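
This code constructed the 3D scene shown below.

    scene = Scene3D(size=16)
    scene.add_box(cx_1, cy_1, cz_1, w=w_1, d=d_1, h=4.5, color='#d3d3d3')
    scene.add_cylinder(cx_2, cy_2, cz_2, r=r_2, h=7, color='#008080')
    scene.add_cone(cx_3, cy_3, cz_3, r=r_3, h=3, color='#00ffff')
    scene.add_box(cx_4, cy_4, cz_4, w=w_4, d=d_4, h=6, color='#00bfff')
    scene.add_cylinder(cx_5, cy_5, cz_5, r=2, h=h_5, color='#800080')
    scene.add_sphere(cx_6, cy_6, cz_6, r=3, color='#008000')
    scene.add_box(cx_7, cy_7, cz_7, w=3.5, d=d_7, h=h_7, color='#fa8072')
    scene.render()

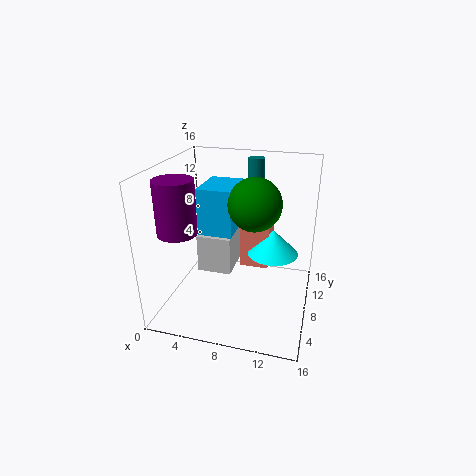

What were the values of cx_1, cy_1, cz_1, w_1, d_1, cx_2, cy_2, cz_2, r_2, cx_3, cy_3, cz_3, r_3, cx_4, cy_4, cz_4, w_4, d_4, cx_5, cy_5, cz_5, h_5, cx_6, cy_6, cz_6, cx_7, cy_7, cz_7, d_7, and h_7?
cx_1 = 3, cy_1 = 8, cz_1 = 3, w_1 = 4, d_1 = 5.5, cx_2 = 8.5, cy_2 = 14.5, cz_2 = 8.5, r_2 = 1, cx_3 = 11.5, cy_3 = 11, cz_3 = 5, r_3 = 3, cx_4 = 3, cy_4 = 8.5, cz_4 = 7, w_4 = 4, d_4 = 5.5, cx_5 = 3, cy_5 = 3.5, cz_5 = 10, h_5 = 5.5, cx_6 = 9.5, cy_6 = 9.5, cz_6 = 11.5, cx_7 = 7.5, cy_7 = 10.5, cz_7 = 3, d_7 = 4, h_7 = 5.5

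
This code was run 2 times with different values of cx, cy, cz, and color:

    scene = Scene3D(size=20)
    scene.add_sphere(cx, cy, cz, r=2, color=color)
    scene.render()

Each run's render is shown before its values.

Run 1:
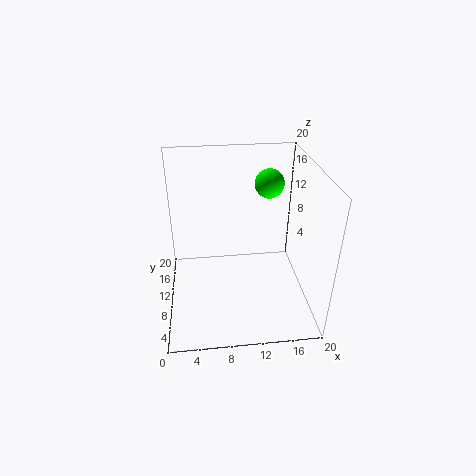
cx = 14.5
cy = 12
cz = 17
color = 'lime'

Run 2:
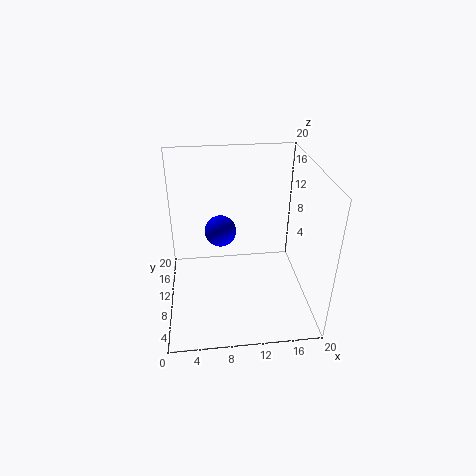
cx = 7.5
cy = 8
cz = 12.5
color = 'blue'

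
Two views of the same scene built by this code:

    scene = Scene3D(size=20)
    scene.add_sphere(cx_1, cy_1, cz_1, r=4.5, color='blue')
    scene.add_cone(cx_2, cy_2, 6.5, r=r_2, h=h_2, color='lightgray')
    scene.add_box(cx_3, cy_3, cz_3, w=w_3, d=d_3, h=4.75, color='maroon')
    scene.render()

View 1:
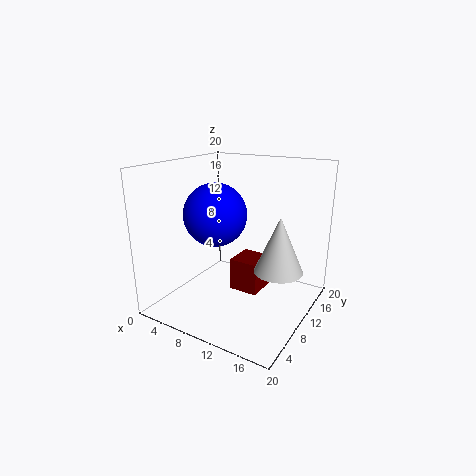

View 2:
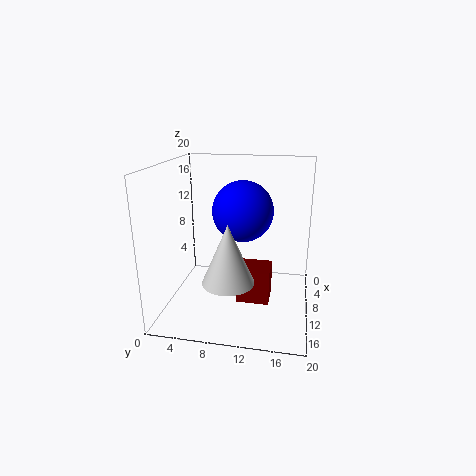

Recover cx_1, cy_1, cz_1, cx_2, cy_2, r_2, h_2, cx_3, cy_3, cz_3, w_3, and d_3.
cx_1 = 6.25
cy_1 = 10
cz_1 = 12.75
cx_2 = 16.25
cy_2 = 10
r_2 = 3.25
h_2 = 7.5
cx_3 = 8.5
cy_3 = 10.25
cz_3 = 1.5
w_3 = 4.25
d_3 = 4.5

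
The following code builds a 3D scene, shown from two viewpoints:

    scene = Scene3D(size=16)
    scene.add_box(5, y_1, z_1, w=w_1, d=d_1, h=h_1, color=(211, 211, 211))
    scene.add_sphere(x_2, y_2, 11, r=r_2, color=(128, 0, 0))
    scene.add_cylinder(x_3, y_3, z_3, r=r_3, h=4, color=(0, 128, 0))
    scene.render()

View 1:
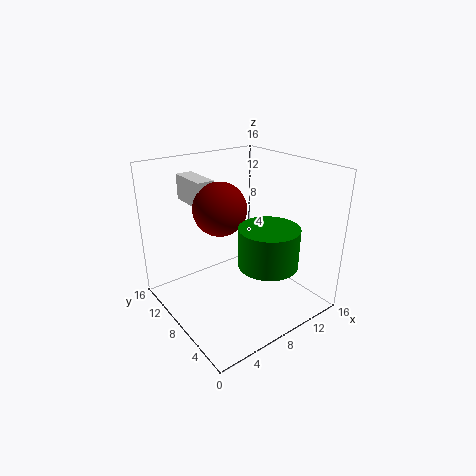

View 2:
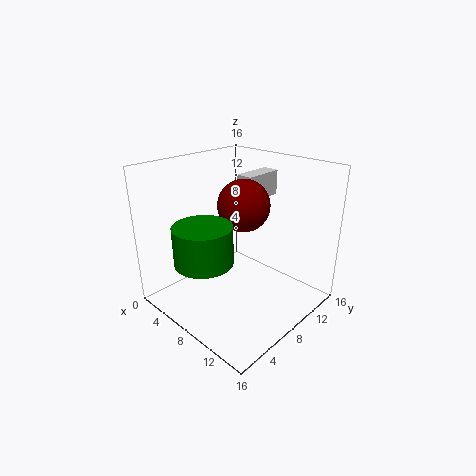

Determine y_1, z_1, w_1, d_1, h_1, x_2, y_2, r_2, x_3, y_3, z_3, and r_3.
y_1 = 11
z_1 = 11
w_1 = 2
d_1 = 5
h_1 = 3
x_2 = 7
y_2 = 10
r_2 = 3
x_3 = 8
y_3 = 3
z_3 = 7
r_3 = 3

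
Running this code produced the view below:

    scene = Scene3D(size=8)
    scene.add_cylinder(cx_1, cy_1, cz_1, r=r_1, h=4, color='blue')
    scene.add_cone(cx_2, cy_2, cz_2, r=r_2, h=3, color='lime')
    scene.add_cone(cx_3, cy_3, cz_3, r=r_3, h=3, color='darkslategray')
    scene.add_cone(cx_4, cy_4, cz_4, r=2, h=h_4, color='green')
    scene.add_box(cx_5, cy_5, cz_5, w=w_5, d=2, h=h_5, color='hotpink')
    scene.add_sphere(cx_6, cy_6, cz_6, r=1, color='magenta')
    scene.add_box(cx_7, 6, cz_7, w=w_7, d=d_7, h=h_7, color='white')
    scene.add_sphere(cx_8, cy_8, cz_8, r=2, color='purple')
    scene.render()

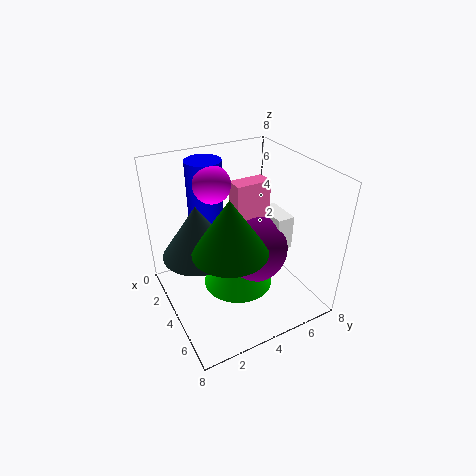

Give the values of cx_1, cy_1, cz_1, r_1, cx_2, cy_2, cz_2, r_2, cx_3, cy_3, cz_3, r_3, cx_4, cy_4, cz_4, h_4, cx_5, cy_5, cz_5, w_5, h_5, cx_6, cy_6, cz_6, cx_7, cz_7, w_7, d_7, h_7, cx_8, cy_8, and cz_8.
cx_1 = 2
cy_1 = 3
cz_1 = 4
r_1 = 1
cx_2 = 4
cy_2 = 4
cz_2 = 1
r_2 = 2
cx_3 = 3
cy_3 = 2
cz_3 = 3
r_3 = 2
cx_4 = 5
cy_4 = 3
cz_4 = 4
h_4 = 3
cx_5 = 3
cy_5 = 4
cz_5 = 3
w_5 = 1
h_5 = 4
cx_6 = 3
cy_6 = 3
cz_6 = 7
cx_7 = 3
cz_7 = 3
w_7 = 2
d_7 = 1
h_7 = 2
cx_8 = 4
cy_8 = 5
cz_8 = 3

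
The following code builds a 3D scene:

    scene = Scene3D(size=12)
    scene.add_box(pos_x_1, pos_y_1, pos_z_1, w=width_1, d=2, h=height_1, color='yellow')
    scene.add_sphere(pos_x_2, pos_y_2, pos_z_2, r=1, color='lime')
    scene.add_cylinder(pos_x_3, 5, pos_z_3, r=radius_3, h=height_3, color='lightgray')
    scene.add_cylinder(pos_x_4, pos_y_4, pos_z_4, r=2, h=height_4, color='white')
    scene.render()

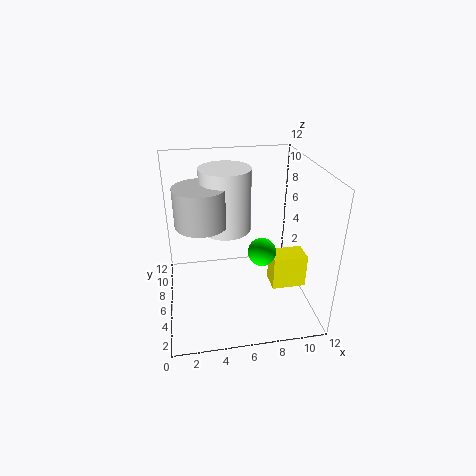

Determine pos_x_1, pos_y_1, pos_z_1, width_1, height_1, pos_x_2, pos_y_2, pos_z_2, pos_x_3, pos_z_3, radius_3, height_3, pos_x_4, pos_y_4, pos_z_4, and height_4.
pos_x_1 = 9; pos_y_1 = 5; pos_z_1 = 1; width_1 = 3; height_1 = 3; pos_x_2 = 7; pos_y_2 = 2; pos_z_2 = 7; pos_x_3 = 3; pos_z_3 = 8; radius_3 = 2; height_3 = 3; pos_x_4 = 5; pos_y_4 = 6; pos_z_4 = 7; height_4 = 5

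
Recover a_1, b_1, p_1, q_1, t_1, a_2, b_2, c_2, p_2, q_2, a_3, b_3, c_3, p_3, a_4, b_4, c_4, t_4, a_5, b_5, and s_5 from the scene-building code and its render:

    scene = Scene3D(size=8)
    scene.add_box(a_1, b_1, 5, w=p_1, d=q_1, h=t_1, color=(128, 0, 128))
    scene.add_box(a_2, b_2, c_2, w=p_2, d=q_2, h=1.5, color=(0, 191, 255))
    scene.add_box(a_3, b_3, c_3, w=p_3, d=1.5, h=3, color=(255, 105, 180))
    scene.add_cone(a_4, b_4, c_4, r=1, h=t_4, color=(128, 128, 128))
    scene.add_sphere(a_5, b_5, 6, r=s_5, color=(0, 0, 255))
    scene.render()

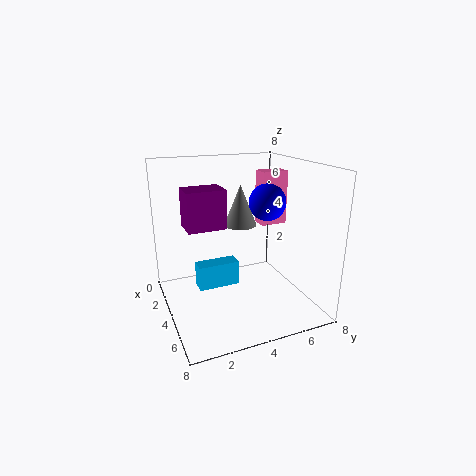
a_1 = 3.5, b_1 = 1, p_1 = 1.5, q_1 = 2, t_1 = 2, a_2 = 2, b_2 = 2, c_2 = 0.5, p_2 = 1, q_2 = 2.5, a_3 = 3, b_3 = 5.5, c_3 = 4.5, p_3 = 1, a_4 = 2, b_4 = 5, c_4 = 4, t_4 = 2.5, a_5 = 4.5, b_5 = 5.5, s_5 = 1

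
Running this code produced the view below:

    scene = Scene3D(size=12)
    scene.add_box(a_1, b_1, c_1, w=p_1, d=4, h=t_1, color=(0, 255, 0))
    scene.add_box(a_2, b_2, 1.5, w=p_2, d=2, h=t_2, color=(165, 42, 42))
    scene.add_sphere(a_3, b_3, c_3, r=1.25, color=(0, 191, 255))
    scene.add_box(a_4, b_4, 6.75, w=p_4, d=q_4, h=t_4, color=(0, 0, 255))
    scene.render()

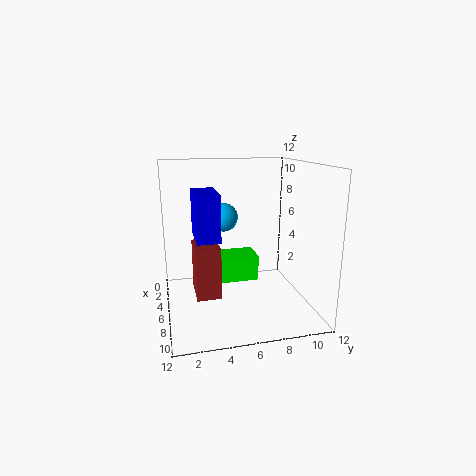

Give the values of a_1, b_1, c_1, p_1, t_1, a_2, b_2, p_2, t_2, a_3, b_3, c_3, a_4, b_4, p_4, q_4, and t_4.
a_1 = 3
b_1 = 4
c_1 = 1.75
p_1 = 2.5
t_1 = 2.25
a_2 = 4.75
b_2 = 2.25
p_2 = 3
t_2 = 4.25
a_3 = 3.75
b_3 = 5.25
c_3 = 7.25
a_4 = 5.75
b_4 = 2.25
p_4 = 3.5
q_4 = 1.75
t_4 = 3.5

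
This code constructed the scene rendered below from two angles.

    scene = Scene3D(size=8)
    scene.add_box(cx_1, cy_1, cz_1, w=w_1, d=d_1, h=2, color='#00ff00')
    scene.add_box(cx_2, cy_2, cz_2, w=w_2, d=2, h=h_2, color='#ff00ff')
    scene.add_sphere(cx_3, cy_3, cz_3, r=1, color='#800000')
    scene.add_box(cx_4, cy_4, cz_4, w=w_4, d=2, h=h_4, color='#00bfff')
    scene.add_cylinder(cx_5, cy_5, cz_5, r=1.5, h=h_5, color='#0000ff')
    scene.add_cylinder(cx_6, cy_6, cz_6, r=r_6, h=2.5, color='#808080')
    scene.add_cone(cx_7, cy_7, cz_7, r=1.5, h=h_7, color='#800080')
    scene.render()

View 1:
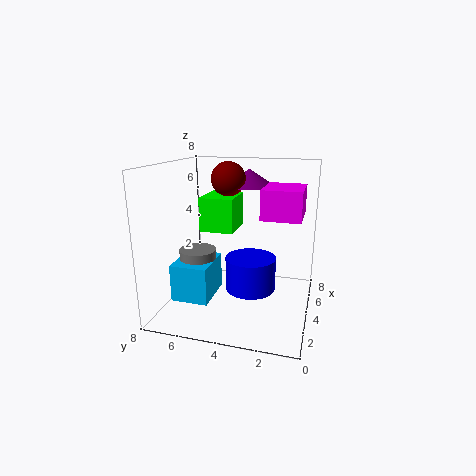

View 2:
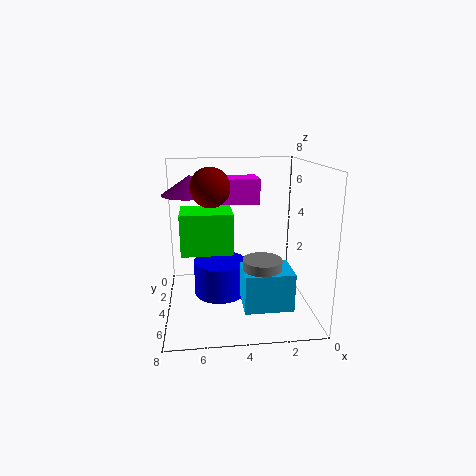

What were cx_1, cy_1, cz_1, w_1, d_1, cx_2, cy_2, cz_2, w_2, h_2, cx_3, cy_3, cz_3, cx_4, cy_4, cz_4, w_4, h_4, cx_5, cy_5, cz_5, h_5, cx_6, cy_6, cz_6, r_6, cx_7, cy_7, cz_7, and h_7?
cx_1 = 4.5
cy_1 = 4.5
cz_1 = 4
w_1 = 2.5
d_1 = 2
cx_2 = 2.5
cy_2 = 0.5
cz_2 = 5.5
w_2 = 2.5
h_2 = 1.5
cx_3 = 5.5
cy_3 = 5
cz_3 = 7
cx_4 = 1.5
cy_4 = 5
cz_4 = 1
w_4 = 2.5
h_4 = 2
cx_5 = 5
cy_5 = 3.5
cz_5 = 0.5
h_5 = 2
cx_6 = 3
cy_6 = 6
cz_6 = 1
r_6 = 1
cx_7 = 6.5
cy_7 = 4
cz_7 = 6.5
h_7 = 1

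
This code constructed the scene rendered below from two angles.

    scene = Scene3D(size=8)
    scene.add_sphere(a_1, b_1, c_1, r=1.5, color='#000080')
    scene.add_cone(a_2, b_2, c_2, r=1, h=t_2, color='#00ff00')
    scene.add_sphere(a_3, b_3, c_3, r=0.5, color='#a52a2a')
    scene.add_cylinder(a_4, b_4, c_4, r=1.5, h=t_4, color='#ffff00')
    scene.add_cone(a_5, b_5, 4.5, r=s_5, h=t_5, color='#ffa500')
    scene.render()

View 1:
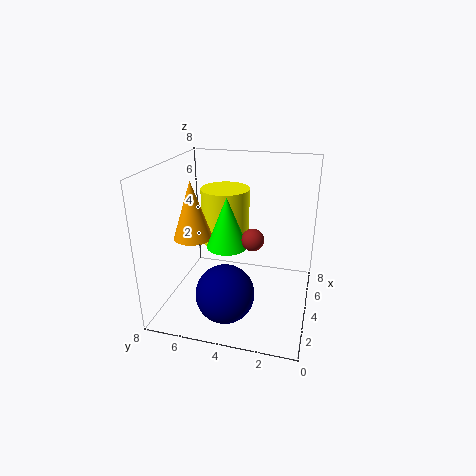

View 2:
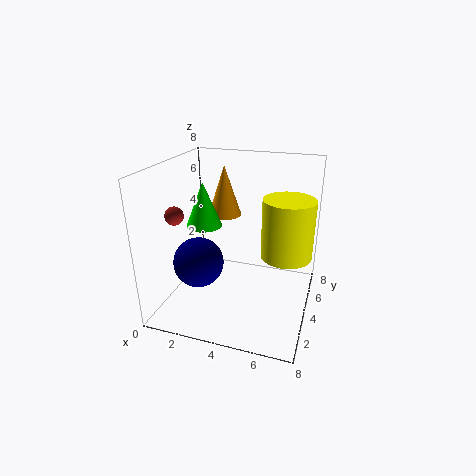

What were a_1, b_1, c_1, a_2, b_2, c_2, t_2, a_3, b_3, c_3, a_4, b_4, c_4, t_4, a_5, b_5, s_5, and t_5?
a_1 = 1.5, b_1 = 4, c_1 = 2, a_2 = 2, b_2 = 4, c_2 = 4.5, t_2 = 2.5, a_3 = 1, b_3 = 2.5, c_3 = 5.5, a_4 = 6.5, b_4 = 5.5, c_4 = 2.5, t_4 = 3.5, a_5 = 2.5, b_5 = 6, s_5 = 1, t_5 = 3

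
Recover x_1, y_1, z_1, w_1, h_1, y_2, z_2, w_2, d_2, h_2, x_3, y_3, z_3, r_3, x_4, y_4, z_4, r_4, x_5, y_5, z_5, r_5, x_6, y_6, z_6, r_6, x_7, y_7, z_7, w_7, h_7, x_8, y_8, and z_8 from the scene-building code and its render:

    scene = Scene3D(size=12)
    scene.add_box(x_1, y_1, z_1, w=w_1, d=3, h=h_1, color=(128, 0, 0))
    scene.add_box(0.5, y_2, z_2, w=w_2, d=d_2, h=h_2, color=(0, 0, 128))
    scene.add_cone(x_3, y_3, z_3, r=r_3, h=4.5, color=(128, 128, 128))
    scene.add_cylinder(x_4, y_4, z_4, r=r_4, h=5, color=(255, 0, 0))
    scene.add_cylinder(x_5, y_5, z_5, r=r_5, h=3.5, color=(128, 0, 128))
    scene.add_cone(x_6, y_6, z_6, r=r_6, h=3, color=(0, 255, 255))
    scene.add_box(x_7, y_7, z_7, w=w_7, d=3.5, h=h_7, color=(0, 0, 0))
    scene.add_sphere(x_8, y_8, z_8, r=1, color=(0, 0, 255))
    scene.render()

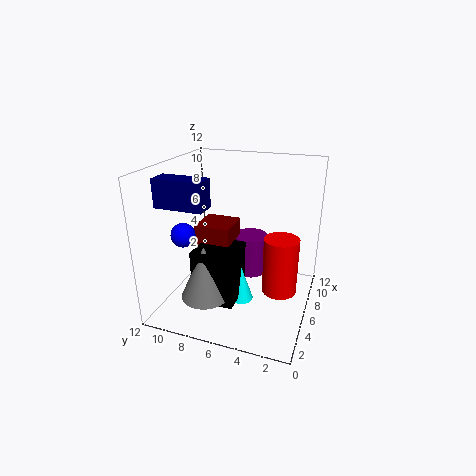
x_1 = 5
y_1 = 6.5
z_1 = 3.5
w_1 = 3
h_1 = 3.5
y_2 = 6.5
z_2 = 10
w_2 = 1.5
d_2 = 3.5
h_2 = 2
x_3 = 3.5
y_3 = 8
z_3 = 1.5
r_3 = 2
x_4 = 7
y_4 = 2.5
z_4 = 1
r_4 = 1.5
x_5 = 8
y_5 = 5.5
z_5 = 2
r_5 = 1.5
x_6 = 5.5
y_6 = 5.5
z_6 = 0.5
r_6 = 1
x_7 = 3
y_7 = 5.5
z_7 = 1
w_7 = 3.5
h_7 = 4.5
x_8 = 4
y_8 = 10
z_8 = 6.5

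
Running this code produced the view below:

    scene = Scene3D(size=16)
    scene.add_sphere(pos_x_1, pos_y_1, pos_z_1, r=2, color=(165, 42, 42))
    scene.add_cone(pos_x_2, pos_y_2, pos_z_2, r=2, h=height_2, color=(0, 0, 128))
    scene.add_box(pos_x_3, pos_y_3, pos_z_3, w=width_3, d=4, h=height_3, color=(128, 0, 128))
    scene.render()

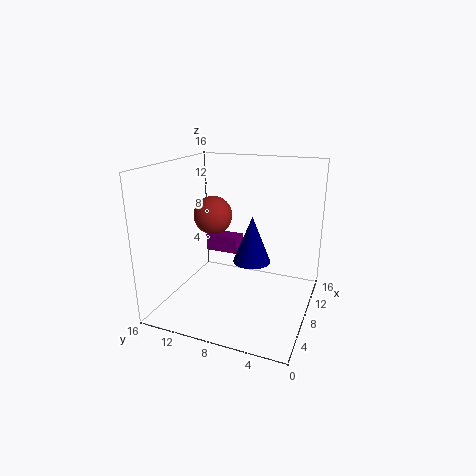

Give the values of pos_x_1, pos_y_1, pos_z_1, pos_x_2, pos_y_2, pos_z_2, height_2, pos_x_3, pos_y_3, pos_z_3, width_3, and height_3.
pos_x_1 = 6, pos_y_1 = 10, pos_z_1 = 11, pos_x_2 = 7, pos_y_2 = 6, pos_z_2 = 6, height_2 = 5, pos_x_3 = 10, pos_y_3 = 9, pos_z_3 = 5, width_3 = 2, height_3 = 2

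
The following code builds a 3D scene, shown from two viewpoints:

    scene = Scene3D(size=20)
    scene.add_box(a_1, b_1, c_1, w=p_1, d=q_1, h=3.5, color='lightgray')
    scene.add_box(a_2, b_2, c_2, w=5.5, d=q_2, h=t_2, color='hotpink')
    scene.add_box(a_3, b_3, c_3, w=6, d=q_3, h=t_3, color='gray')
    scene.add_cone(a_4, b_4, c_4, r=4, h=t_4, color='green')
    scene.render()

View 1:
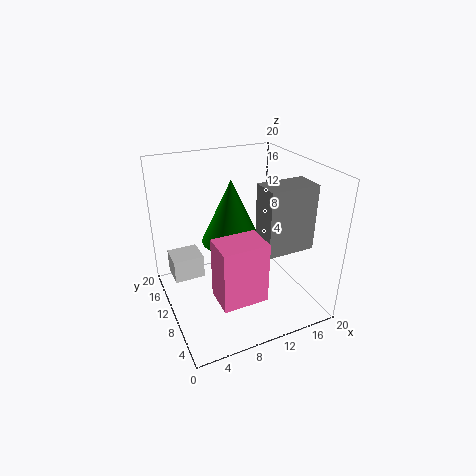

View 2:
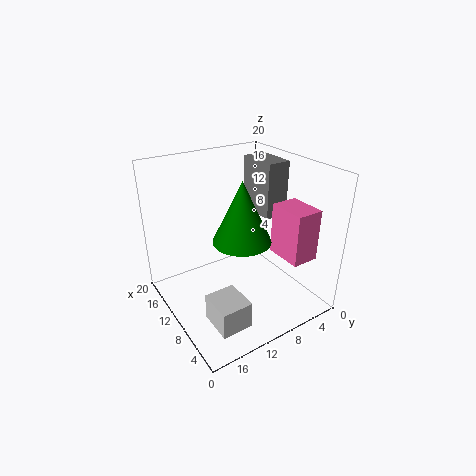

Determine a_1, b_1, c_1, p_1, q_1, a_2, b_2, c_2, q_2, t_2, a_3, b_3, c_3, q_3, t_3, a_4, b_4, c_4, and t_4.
a_1 = 1.5
b_1 = 13.5
c_1 = 2.5
p_1 = 4.5
q_1 = 4
a_2 = 4
b_2 = 0.5
c_2 = 6.5
q_2 = 4
t_2 = 7.5
a_3 = 10
b_3 = 1.5
c_3 = 11.5
q_3 = 3.5
t_3 = 8
a_4 = 9
b_4 = 10
c_4 = 10
t_4 = 8.5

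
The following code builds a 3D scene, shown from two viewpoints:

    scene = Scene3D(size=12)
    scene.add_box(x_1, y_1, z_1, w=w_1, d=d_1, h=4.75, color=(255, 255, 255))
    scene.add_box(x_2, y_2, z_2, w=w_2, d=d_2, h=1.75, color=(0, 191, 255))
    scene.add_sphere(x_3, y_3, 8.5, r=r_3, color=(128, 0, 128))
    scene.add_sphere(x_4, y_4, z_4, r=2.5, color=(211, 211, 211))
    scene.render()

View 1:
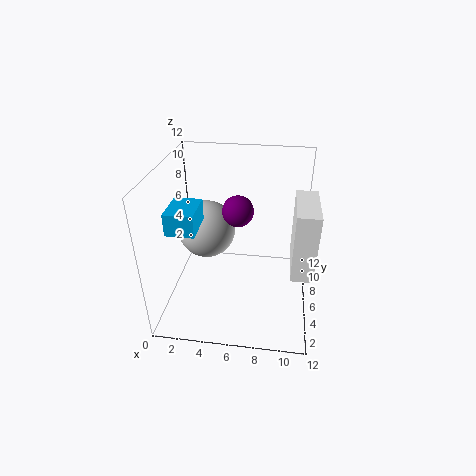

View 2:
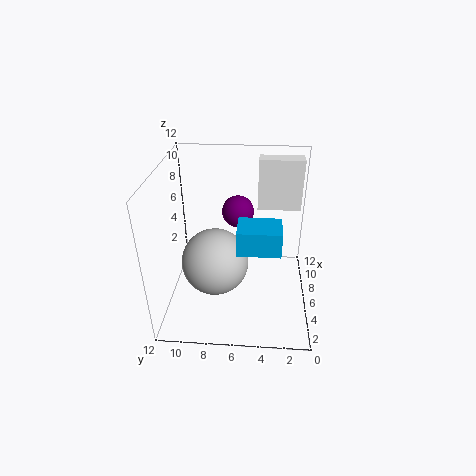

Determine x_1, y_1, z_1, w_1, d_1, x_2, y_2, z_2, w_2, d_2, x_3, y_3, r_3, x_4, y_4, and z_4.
x_1 = 10.25, y_1 = 0.5, z_1 = 6.5, w_1 = 1.5, d_1 = 4, x_2 = 1, y_2 = 2.75, z_2 = 7.75, w_2 = 2.25, d_2 = 3, x_3 = 6, y_3 = 6, r_3 = 1.25, x_4 = 3, y_4 = 7.5, z_4 = 5.75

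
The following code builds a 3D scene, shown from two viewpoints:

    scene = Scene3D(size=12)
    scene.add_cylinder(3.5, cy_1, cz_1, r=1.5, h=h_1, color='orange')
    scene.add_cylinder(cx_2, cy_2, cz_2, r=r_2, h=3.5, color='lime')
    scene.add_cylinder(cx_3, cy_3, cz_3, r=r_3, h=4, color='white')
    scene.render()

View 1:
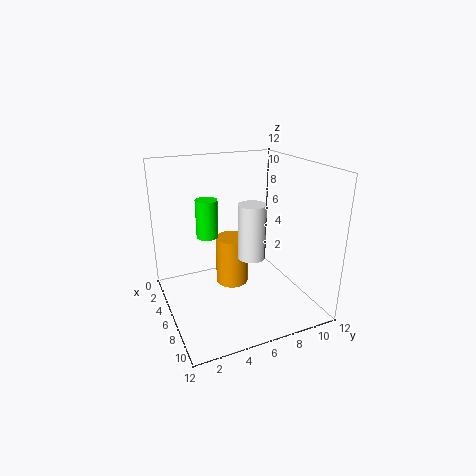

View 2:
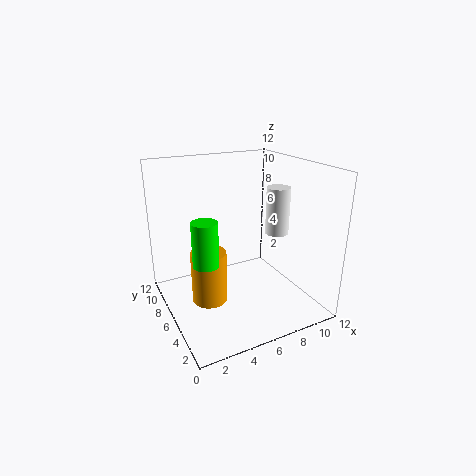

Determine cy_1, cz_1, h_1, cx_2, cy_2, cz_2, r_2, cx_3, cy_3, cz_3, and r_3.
cy_1 = 6.5; cz_1 = 0.5; h_1 = 4.5; cx_2 = 2.5; cy_2 = 4.5; cz_2 = 5; r_2 = 1; cx_3 = 9.5; cy_3 = 5.5; cz_3 = 6; r_3 = 1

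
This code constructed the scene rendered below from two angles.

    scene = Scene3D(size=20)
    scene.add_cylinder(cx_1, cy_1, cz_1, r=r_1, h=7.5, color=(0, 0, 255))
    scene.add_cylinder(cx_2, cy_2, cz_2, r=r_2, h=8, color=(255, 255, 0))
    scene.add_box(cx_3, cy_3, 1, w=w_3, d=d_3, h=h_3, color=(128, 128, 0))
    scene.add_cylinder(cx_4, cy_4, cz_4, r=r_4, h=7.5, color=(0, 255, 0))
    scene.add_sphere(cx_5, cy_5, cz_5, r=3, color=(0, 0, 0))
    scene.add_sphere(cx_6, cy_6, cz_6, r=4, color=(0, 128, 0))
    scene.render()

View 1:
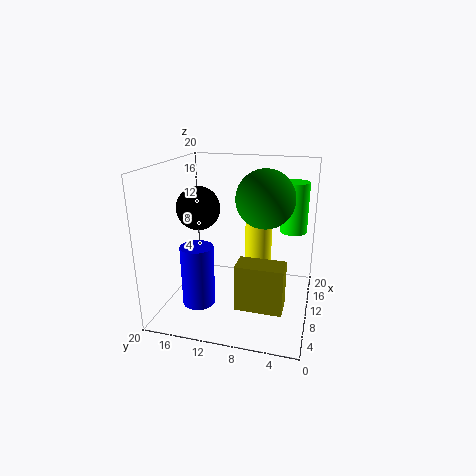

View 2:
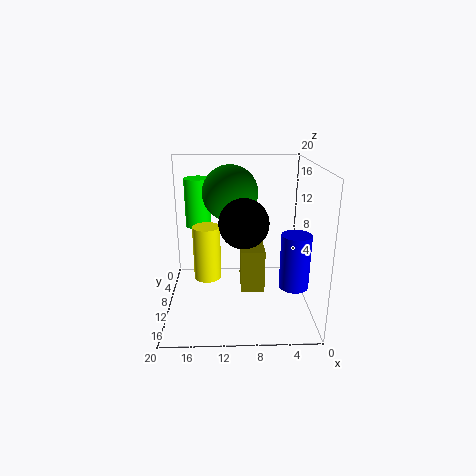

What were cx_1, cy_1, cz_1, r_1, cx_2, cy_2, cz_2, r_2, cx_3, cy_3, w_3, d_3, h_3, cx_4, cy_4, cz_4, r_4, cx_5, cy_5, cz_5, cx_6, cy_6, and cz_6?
cx_1 = 2.5; cy_1 = 13; cz_1 = 4; r_1 = 2; cx_2 = 14.5; cy_2 = 8; cz_2 = 3; r_2 = 2; cx_3 = 6; cy_3 = 3; w_3 = 3.5; d_3 = 6.5; h_3 = 6.5; cx_4 = 16; cy_4 = 3; cz_4 = 9.5; r_4 = 2; cx_5 = 9.5; cy_5 = 15.5; cz_5 = 14; cx_6 = 11; cy_6 = 6.5; cz_6 = 15.5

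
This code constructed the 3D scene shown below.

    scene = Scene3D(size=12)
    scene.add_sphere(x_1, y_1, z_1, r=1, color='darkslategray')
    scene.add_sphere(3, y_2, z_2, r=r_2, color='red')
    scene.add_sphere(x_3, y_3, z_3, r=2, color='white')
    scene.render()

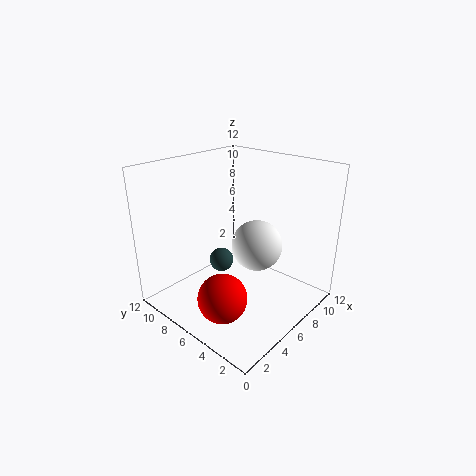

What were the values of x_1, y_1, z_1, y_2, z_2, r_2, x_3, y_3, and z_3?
x_1 = 5; y_1 = 7; z_1 = 4; y_2 = 5; z_2 = 2; r_2 = 2; x_3 = 6; y_3 = 4; z_3 = 6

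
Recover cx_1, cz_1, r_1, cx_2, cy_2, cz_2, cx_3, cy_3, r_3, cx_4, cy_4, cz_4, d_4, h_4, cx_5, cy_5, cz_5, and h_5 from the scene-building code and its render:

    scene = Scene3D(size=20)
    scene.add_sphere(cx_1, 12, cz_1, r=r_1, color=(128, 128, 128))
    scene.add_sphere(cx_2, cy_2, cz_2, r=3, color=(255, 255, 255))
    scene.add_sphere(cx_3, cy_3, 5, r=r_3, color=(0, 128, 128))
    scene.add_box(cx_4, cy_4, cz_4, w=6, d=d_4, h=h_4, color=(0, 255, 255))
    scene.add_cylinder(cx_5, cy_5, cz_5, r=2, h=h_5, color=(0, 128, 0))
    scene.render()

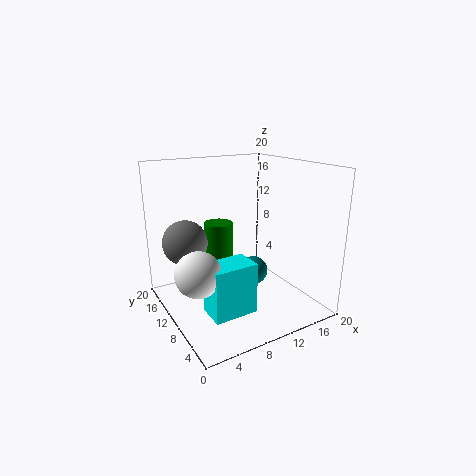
cx_1 = 3; cz_1 = 10; r_1 = 3; cx_2 = 3; cy_2 = 8; cz_2 = 7; cx_3 = 12; cy_3 = 9; r_3 = 2; cx_4 = 4; cy_4 = 5; cz_4 = 1; d_4 = 4; h_4 = 7; cx_5 = 8; cy_5 = 12; cz_5 = 3; h_5 = 9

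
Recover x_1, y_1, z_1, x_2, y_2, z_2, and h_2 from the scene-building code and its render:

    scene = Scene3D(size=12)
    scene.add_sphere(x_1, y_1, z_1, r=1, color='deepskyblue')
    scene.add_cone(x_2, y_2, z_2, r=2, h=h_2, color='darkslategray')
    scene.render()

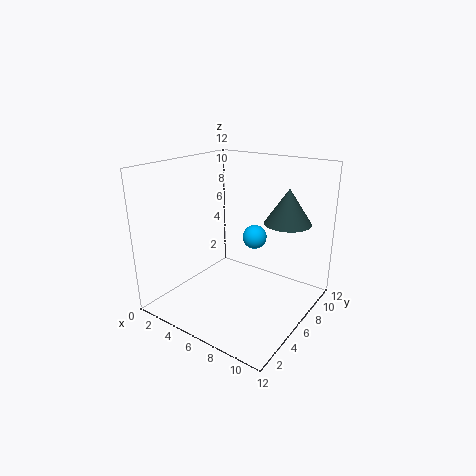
x_1 = 7
y_1 = 7
z_1 = 6
x_2 = 9
y_2 = 9
z_2 = 7
h_2 = 3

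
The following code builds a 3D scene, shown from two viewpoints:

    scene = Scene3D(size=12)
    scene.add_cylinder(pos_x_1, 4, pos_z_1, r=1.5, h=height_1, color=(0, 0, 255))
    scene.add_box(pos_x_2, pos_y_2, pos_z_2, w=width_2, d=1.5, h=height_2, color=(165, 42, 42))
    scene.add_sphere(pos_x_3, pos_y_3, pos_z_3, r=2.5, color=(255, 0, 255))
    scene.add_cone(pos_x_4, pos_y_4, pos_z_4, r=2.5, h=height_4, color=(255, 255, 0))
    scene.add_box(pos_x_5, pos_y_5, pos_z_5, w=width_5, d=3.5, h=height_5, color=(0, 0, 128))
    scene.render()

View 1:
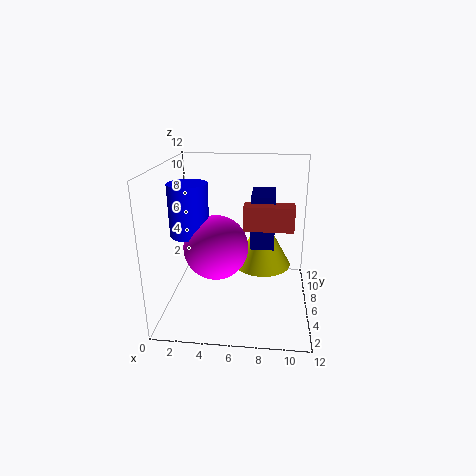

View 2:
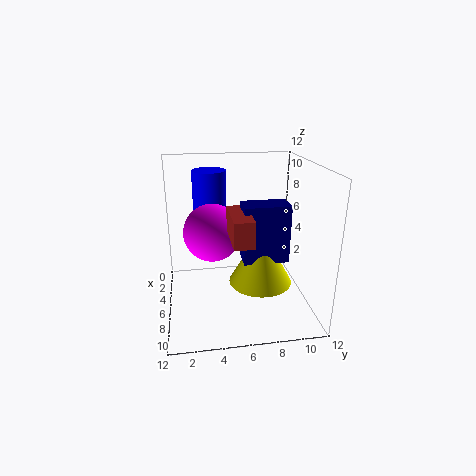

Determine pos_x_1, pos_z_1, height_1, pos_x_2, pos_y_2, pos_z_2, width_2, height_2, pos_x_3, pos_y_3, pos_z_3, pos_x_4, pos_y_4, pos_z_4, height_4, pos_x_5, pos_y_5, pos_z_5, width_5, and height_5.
pos_x_1 = 2.5, pos_z_1 = 7, height_1 = 4, pos_x_2 = 6.5, pos_y_2 = 5, pos_z_2 = 7, width_2 = 4, height_2 = 2, pos_x_3 = 4.5, pos_y_3 = 4, pos_z_3 = 6, pos_x_4 = 8, pos_y_4 = 7.5, pos_z_4 = 3, height_4 = 4.5, pos_x_5 = 7, pos_y_5 = 6, pos_z_5 = 5, width_5 = 2, height_5 = 4.5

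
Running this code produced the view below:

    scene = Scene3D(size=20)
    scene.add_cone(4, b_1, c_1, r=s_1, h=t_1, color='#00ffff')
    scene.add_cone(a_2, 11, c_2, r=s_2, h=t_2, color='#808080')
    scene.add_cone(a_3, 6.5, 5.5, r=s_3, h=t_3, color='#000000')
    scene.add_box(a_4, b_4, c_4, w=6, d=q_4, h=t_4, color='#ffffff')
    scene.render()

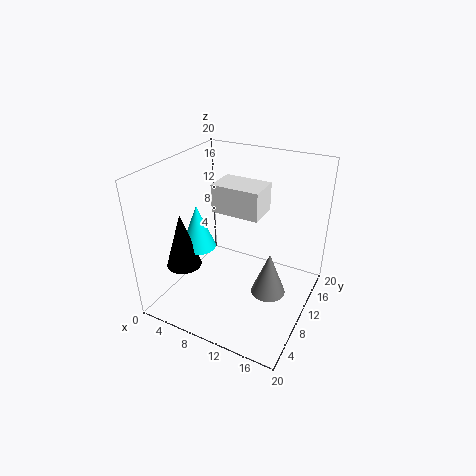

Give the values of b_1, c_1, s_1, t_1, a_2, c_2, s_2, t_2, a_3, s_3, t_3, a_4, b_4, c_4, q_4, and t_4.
b_1 = 9; c_1 = 7.5; s_1 = 2.5; t_1 = 6.5; a_2 = 14.5; c_2 = 1.5; s_2 = 2.5; t_2 = 6.5; a_3 = 3; s_3 = 2.5; t_3 = 8; a_4 = 8.5; b_4 = 6; c_4 = 15.5; q_4 = 4; t_4 = 3.5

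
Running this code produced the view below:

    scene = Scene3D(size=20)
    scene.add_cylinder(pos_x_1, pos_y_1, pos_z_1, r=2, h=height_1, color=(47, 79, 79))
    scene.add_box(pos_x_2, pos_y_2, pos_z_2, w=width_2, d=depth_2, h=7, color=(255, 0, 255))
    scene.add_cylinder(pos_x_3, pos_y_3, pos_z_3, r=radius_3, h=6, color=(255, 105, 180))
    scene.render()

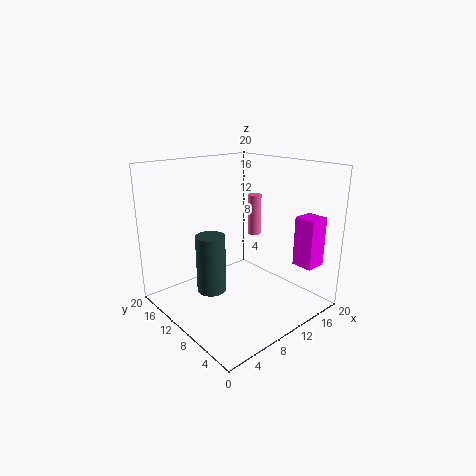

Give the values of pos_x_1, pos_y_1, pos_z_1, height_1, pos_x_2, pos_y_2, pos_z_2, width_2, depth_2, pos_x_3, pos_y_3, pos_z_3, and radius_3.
pos_x_1 = 6
pos_y_1 = 11
pos_z_1 = 3
height_1 = 8
pos_x_2 = 16
pos_y_2 = 2
pos_z_2 = 6
width_2 = 3
depth_2 = 3
pos_x_3 = 15
pos_y_3 = 12
pos_z_3 = 9
radius_3 = 1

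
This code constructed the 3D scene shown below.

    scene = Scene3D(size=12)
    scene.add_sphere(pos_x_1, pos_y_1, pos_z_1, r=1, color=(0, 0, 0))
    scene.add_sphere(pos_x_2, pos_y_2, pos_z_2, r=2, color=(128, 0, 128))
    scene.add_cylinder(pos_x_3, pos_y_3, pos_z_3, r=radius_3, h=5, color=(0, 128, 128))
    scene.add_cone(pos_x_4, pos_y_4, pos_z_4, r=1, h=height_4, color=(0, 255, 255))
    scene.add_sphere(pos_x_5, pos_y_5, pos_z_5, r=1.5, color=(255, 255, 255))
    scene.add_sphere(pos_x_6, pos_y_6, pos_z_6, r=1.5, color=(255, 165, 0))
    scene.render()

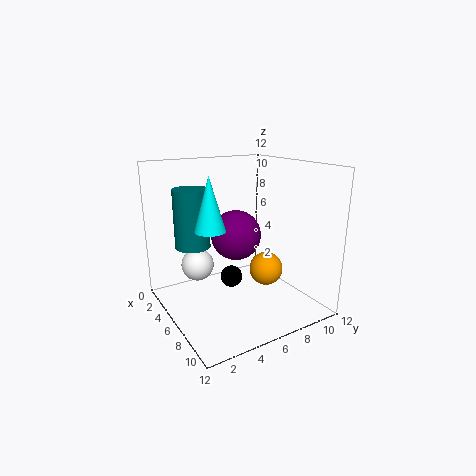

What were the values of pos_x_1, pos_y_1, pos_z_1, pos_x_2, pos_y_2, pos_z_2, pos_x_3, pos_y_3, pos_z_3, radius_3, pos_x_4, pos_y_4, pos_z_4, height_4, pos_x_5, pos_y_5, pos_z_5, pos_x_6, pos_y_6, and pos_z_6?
pos_x_1 = 4, pos_y_1 = 6.5, pos_z_1 = 1.5, pos_x_2 = 6.5, pos_y_2 = 5.5, pos_z_2 = 6.5, pos_x_3 = 3.5, pos_y_3 = 3, pos_z_3 = 5, radius_3 = 1.5, pos_x_4 = 10, pos_y_4 = 1.5, pos_z_4 = 8.5, height_4 = 3.5, pos_x_5 = 2, pos_y_5 = 4, pos_z_5 = 2.5, pos_x_6 = 6, pos_y_6 = 9, pos_z_6 = 2.5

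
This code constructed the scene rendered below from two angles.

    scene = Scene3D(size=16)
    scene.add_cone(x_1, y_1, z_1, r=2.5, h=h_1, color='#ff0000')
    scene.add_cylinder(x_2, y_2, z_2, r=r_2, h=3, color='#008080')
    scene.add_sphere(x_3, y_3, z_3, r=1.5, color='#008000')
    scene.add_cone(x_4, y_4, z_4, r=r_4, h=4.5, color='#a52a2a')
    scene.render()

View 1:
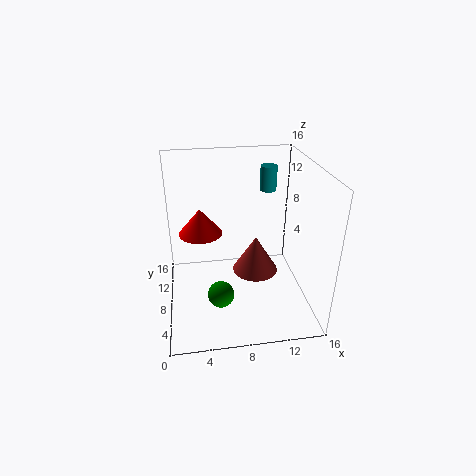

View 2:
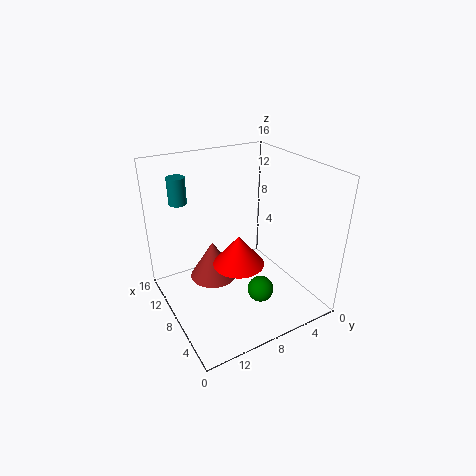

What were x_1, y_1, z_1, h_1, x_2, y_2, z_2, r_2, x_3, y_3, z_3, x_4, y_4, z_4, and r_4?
x_1 = 4, y_1 = 10.25, z_1 = 7.75, h_1 = 3, x_2 = 12.5, y_2 = 13, z_2 = 11.5, r_2 = 1, x_3 = 5.75, y_3 = 6.25, z_3 = 1.75, x_4 = 10.5, y_4 = 10, z_4 = 2.25, r_4 = 2.75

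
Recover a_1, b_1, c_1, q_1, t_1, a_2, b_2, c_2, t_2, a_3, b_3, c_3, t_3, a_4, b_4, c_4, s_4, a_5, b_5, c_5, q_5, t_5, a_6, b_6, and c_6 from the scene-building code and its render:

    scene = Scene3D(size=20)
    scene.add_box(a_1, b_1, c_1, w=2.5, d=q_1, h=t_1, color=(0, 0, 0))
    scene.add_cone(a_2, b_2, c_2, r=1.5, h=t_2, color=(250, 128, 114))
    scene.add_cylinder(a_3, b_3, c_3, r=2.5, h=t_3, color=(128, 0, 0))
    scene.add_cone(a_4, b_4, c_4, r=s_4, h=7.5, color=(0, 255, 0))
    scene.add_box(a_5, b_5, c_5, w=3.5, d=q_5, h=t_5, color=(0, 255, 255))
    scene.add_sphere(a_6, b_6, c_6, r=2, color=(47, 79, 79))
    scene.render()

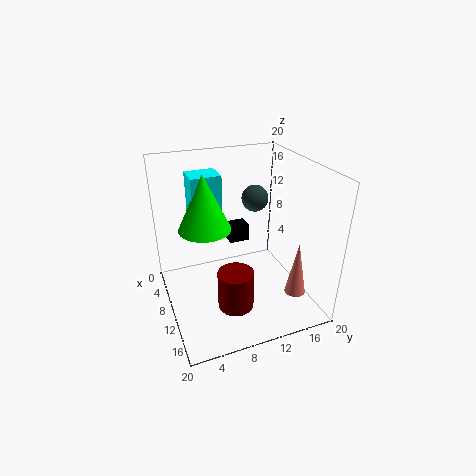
a_1 = 4.5
b_1 = 10
c_1 = 7.5
q_1 = 3
t_1 = 2.5
a_2 = 14
b_2 = 17.5
c_2 = 1.5
t_2 = 8
a_3 = 13
b_3 = 8.5
c_3 = 1
t_3 = 5.5
a_4 = 9.5
b_4 = 5.5
c_4 = 12
s_4 = 3.5
a_5 = 6
b_5 = 4
c_5 = 11.5
q_5 = 4
t_5 = 7.5
a_6 = 5.5
b_6 = 14.5
c_6 = 13.5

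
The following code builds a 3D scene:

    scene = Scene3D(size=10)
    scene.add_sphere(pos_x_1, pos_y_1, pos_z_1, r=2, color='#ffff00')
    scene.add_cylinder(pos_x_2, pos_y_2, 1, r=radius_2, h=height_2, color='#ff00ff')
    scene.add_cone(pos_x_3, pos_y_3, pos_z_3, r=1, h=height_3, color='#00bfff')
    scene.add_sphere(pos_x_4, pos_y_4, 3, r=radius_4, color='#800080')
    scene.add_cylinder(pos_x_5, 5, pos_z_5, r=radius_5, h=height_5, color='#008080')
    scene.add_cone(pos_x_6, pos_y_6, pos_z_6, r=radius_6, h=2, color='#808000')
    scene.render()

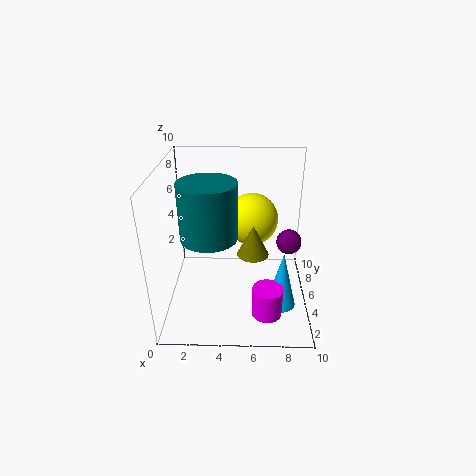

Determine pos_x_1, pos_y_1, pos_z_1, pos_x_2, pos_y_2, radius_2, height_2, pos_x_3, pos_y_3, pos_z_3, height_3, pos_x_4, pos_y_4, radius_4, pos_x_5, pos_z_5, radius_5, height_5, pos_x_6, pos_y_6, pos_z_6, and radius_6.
pos_x_1 = 6
pos_y_1 = 8
pos_z_1 = 5
pos_x_2 = 7
pos_y_2 = 2
radius_2 = 1
height_2 = 2
pos_x_3 = 8
pos_y_3 = 3
pos_z_3 = 1
height_3 = 4
pos_x_4 = 9
pos_y_4 = 8
radius_4 = 1
pos_x_5 = 3
pos_z_5 = 5
radius_5 = 2
height_5 = 4
pos_x_6 = 6
pos_y_6 = 3
pos_z_6 = 5
radius_6 = 1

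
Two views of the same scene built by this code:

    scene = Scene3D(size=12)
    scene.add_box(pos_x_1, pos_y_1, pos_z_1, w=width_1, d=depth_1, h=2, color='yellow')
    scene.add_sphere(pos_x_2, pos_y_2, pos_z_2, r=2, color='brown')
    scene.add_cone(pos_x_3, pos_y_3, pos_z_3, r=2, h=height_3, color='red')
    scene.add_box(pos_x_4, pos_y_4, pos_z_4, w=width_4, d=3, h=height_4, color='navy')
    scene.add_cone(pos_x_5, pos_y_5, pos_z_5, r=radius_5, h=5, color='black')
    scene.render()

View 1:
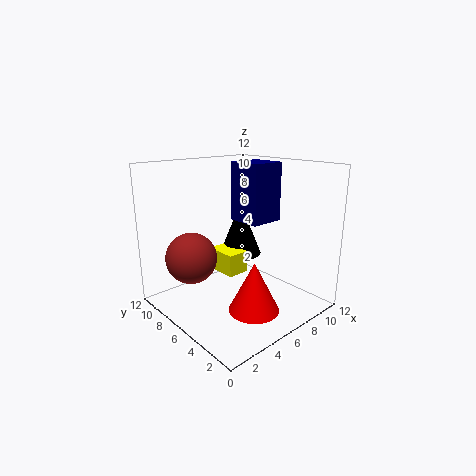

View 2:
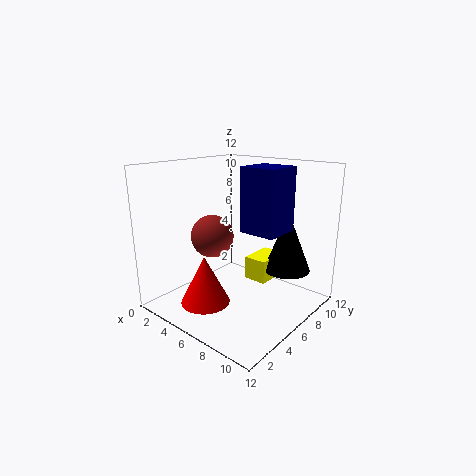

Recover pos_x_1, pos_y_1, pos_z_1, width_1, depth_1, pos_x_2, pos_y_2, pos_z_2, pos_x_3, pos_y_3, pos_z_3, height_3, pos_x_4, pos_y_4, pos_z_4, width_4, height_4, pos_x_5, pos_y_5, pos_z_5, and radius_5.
pos_x_1 = 6; pos_y_1 = 7; pos_z_1 = 2; width_1 = 2; depth_1 = 3; pos_x_2 = 2; pos_y_2 = 7; pos_z_2 = 5; pos_x_3 = 5; pos_y_3 = 3; pos_z_3 = 1; height_3 = 4; pos_x_4 = 7; pos_y_4 = 5; pos_z_4 = 7; width_4 = 3; height_4 = 5; pos_x_5 = 9; pos_y_5 = 9; pos_z_5 = 3; radius_5 = 2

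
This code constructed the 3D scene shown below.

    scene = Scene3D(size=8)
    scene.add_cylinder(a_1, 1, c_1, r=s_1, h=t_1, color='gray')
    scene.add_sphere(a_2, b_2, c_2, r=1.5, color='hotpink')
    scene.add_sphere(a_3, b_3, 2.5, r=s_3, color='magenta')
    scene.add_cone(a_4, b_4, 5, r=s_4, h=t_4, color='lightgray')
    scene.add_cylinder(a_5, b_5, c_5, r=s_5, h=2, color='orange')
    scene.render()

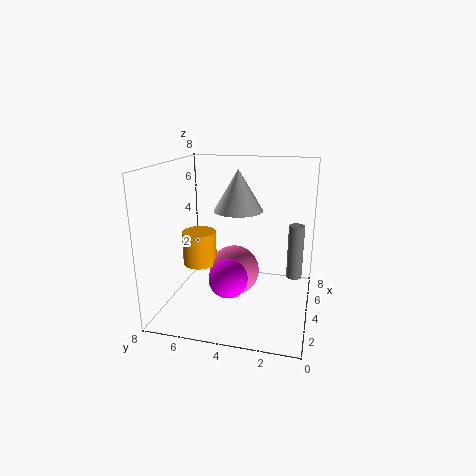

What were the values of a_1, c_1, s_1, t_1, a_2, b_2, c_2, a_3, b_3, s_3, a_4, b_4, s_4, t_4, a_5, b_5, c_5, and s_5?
a_1 = 7, c_1 = 0.5, s_1 = 0.5, t_1 = 3.5, a_2 = 5, b_2 = 4.5, c_2 = 1.5, a_3 = 2, b_3 = 4, s_3 = 1, a_4 = 6, b_4 = 4.5, s_4 = 1.5, t_4 = 2.5, a_5 = 4.5, b_5 = 6.5, c_5 = 2, s_5 = 1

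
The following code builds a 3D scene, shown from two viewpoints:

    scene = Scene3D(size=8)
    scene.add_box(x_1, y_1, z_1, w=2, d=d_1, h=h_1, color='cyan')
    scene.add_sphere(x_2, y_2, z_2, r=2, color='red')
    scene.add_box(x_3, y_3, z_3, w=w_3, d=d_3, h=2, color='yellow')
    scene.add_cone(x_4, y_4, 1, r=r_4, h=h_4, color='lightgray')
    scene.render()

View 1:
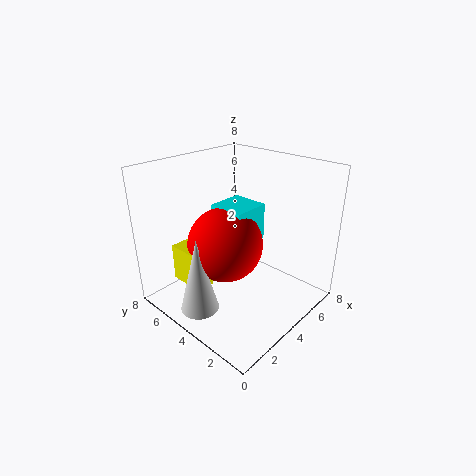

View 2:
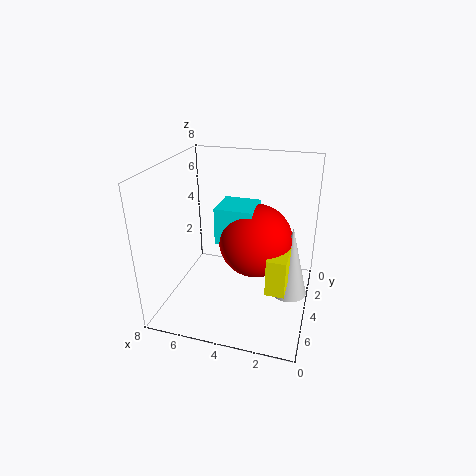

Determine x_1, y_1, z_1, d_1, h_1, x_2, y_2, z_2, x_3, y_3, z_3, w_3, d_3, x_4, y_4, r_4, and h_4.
x_1 = 3, y_1 = 3, z_1 = 4, d_1 = 2, h_1 = 2, x_2 = 3, y_2 = 4, z_2 = 4, x_3 = 1, y_3 = 4, z_3 = 2, w_3 = 1, d_3 = 2, x_4 = 1, y_4 = 4, r_4 = 1, h_4 = 4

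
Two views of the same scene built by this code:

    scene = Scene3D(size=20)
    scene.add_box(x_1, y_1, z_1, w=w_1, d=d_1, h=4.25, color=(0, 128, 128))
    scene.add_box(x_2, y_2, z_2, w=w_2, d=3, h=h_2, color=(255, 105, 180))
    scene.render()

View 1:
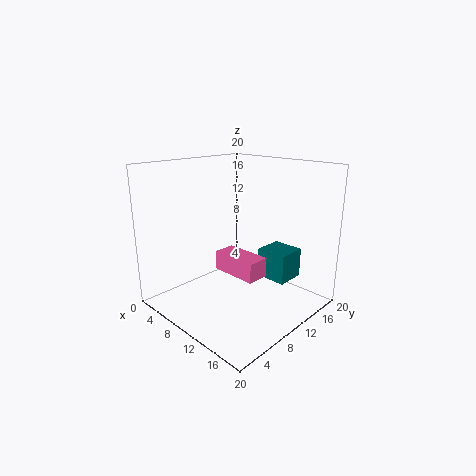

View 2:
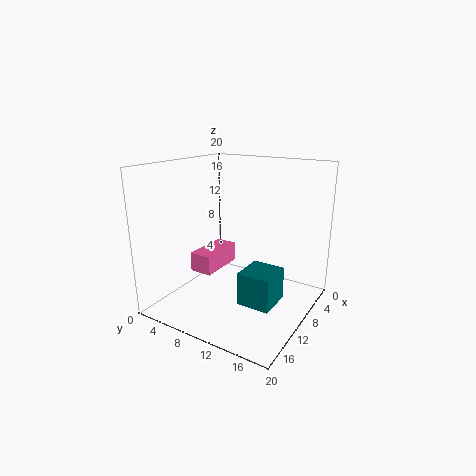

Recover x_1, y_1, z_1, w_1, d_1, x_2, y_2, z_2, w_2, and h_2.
x_1 = 11, y_1 = 13.25, z_1 = 3.5, w_1 = 4.5, d_1 = 4.25, x_2 = 9.5, y_2 = 6.25, z_2 = 6.5, w_2 = 6.25, h_2 = 2.5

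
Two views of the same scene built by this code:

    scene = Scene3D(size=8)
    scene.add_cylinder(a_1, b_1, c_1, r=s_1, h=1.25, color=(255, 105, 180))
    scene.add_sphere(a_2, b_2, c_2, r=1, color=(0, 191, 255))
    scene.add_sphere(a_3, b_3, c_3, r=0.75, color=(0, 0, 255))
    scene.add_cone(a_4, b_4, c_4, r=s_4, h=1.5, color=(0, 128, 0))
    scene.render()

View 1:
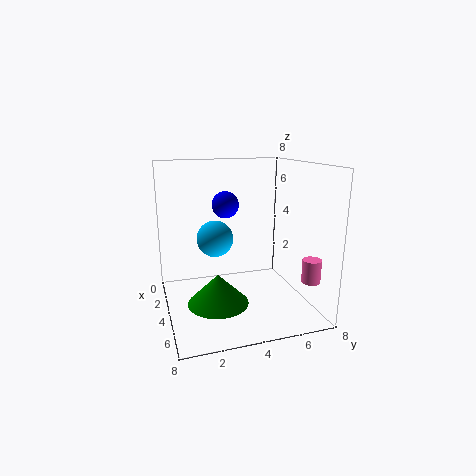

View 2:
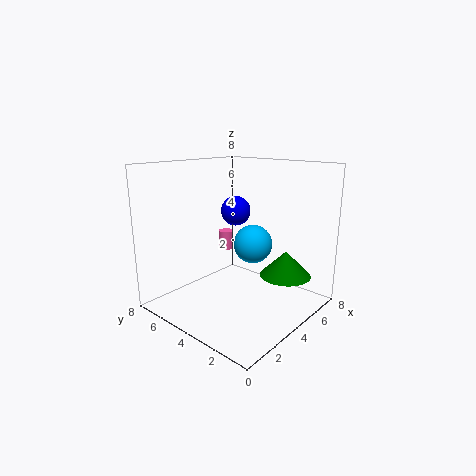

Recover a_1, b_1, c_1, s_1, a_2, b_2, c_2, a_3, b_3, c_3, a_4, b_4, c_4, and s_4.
a_1 = 6.5, b_1 = 7.25, c_1 = 2, s_1 = 0.5, a_2 = 3.75, b_2 = 2.75, c_2 = 4, a_3 = 3.25, b_3 = 3.5, c_3 = 5.75, a_4 = 6.25, b_4 = 2.25, c_4 = 1.5, s_4 = 1.5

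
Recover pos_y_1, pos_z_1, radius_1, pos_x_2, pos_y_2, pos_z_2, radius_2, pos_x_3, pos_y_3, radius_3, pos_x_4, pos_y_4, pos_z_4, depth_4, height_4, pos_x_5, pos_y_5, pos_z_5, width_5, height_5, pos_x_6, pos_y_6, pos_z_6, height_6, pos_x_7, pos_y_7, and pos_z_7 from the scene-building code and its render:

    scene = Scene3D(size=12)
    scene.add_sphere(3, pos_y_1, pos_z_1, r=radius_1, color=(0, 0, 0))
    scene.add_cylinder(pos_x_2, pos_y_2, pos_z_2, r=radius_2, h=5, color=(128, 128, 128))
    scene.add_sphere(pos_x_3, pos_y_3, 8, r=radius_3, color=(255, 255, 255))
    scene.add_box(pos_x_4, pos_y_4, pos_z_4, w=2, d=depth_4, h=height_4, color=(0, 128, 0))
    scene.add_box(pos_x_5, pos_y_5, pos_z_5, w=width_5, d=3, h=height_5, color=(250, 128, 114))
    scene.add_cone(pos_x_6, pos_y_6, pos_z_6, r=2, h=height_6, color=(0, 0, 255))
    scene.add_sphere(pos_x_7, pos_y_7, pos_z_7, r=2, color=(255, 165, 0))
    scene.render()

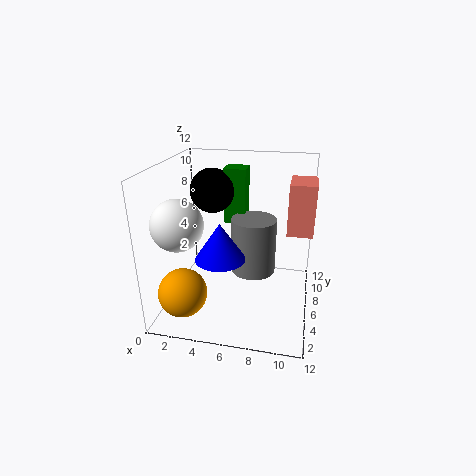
pos_y_1 = 9; pos_z_1 = 9; radius_1 = 2; pos_x_2 = 7; pos_y_2 = 8; pos_z_2 = 2; radius_2 = 2; pos_x_3 = 2; pos_y_3 = 3; radius_3 = 2; pos_x_4 = 4; pos_y_4 = 9; pos_z_4 = 6; depth_4 = 2; height_4 = 5; pos_x_5 = 10; pos_y_5 = 5; pos_z_5 = 7; width_5 = 2; height_5 = 4; pos_x_6 = 5; pos_y_6 = 4; pos_z_6 = 5; height_6 = 3; pos_x_7 = 2; pos_y_7 = 3; pos_z_7 = 2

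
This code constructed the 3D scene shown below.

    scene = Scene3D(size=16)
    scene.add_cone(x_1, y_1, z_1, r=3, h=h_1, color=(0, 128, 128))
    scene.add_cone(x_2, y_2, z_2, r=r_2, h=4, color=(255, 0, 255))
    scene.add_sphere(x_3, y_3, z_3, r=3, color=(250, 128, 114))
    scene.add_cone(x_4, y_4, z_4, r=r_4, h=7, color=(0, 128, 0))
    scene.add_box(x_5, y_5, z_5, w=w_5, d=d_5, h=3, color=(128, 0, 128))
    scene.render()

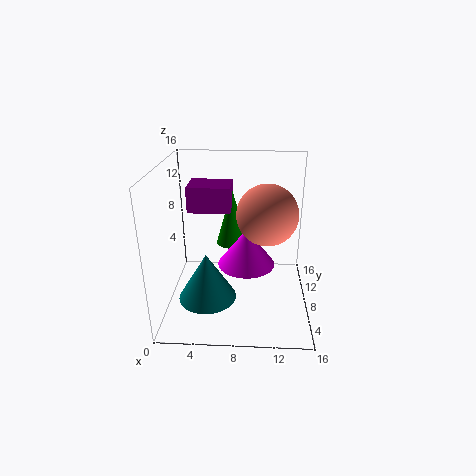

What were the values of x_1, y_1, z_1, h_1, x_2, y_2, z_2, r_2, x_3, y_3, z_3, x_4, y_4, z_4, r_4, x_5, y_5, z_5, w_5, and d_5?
x_1 = 5, y_1 = 4, z_1 = 3, h_1 = 5, x_2 = 9, y_2 = 6, z_2 = 6, r_2 = 3, x_3 = 11, y_3 = 5, z_3 = 12, x_4 = 7, y_4 = 13, z_4 = 5, r_4 = 2, x_5 = 2, y_5 = 10, z_5 = 10, w_5 = 5, d_5 = 4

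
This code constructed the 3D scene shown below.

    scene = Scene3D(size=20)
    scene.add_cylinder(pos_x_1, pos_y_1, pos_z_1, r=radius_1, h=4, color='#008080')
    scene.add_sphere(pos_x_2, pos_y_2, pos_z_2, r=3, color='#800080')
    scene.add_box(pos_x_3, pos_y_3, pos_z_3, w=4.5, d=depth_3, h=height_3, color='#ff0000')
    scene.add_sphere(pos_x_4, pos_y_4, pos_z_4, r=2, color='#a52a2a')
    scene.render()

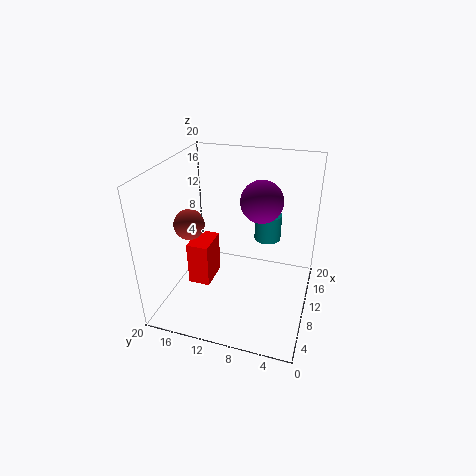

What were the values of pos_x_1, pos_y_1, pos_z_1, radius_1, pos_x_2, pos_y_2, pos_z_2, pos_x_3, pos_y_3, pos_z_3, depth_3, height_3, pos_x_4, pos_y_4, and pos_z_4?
pos_x_1 = 15.5; pos_y_1 = 7; pos_z_1 = 7.5; radius_1 = 2; pos_x_2 = 13; pos_y_2 = 7.5; pos_z_2 = 14.5; pos_x_3 = 6; pos_y_3 = 13; pos_z_3 = 4; depth_3 = 3; height_3 = 6; pos_x_4 = 6.5; pos_y_4 = 15.5; pos_z_4 = 13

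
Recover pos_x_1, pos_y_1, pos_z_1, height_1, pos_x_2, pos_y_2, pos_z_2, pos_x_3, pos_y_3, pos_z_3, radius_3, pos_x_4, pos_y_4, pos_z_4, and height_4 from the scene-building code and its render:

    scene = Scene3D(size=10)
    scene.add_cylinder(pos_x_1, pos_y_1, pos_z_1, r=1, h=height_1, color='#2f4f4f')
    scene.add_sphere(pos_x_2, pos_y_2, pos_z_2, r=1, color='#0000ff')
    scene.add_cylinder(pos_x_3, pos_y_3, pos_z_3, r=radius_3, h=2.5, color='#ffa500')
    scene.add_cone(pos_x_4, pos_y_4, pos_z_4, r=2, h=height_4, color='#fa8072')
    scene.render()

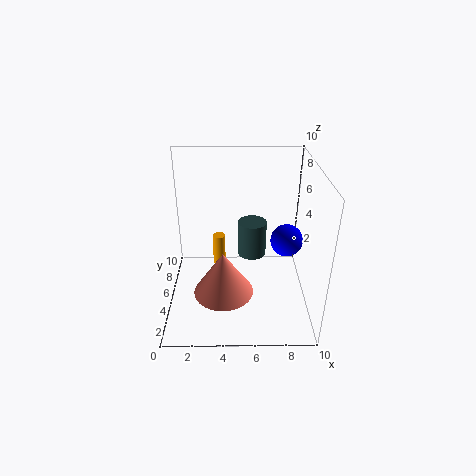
pos_x_1 = 6; pos_y_1 = 5.5; pos_z_1 = 3.5; height_1 = 2.5; pos_x_2 = 8; pos_y_2 = 3; pos_z_2 = 6; pos_x_3 = 3.5; pos_y_3 = 8; pos_z_3 = 1; radius_3 = 0.5; pos_x_4 = 4; pos_y_4 = 3; pos_z_4 = 2; height_4 = 3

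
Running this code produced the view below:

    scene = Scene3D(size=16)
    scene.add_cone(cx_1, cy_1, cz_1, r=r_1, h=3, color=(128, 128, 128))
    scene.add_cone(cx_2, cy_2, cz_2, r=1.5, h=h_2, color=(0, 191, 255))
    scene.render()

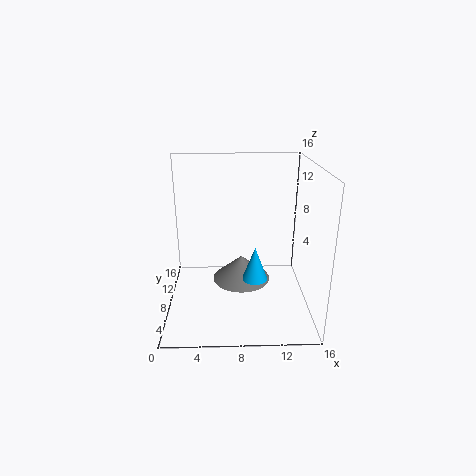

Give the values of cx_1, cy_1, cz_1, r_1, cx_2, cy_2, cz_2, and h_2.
cx_1 = 8.5, cy_1 = 10.5, cz_1 = 1.5, r_1 = 3.5, cx_2 = 10, cy_2 = 8.5, cz_2 = 2.5, h_2 = 4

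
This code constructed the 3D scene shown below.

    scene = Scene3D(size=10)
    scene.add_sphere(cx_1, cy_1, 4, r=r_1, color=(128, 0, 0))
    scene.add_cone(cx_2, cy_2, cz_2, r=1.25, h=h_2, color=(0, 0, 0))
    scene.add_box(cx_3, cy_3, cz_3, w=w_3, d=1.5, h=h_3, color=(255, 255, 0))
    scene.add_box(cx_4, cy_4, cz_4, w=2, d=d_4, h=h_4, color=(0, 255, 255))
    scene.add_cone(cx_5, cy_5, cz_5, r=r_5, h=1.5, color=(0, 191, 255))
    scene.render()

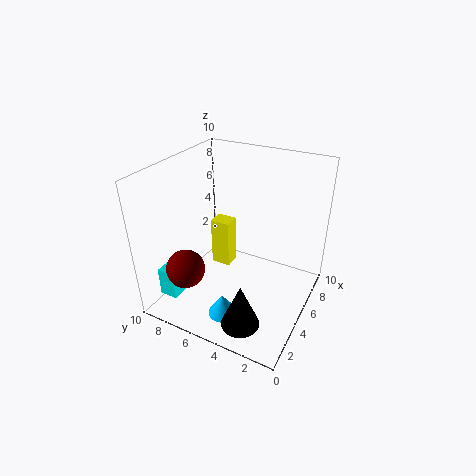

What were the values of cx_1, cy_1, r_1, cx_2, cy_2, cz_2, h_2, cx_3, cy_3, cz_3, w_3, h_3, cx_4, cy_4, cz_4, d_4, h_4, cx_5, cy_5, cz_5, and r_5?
cx_1 = 1.5
cy_1 = 7
r_1 = 1.25
cx_2 = 1.5
cy_2 = 3
cz_2 = 1
h_2 = 3
cx_3 = 6.25
cy_3 = 6.5
cz_3 = 1.25
w_3 = 1.25
h_3 = 3.75
cx_4 = 1
cy_4 = 7.75
cz_4 = 1.5
d_4 = 1.25
h_4 = 2
cx_5 = 2.25
cy_5 = 4.75
cz_5 = 0.5
r_5 = 1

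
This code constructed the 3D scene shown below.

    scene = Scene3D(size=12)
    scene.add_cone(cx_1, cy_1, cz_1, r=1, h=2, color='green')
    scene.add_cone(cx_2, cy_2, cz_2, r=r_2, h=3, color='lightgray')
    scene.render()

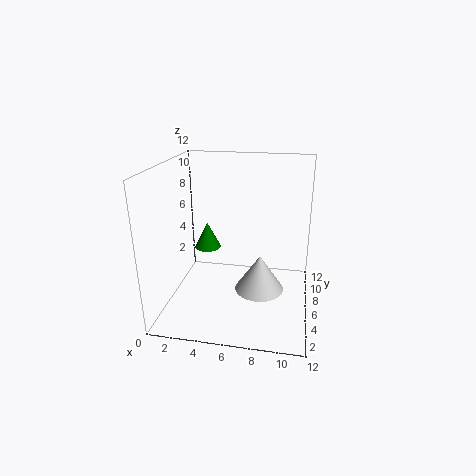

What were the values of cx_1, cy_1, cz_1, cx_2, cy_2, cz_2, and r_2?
cx_1 = 4
cy_1 = 4
cz_1 = 6
cx_2 = 8
cy_2 = 5
cz_2 = 2
r_2 = 2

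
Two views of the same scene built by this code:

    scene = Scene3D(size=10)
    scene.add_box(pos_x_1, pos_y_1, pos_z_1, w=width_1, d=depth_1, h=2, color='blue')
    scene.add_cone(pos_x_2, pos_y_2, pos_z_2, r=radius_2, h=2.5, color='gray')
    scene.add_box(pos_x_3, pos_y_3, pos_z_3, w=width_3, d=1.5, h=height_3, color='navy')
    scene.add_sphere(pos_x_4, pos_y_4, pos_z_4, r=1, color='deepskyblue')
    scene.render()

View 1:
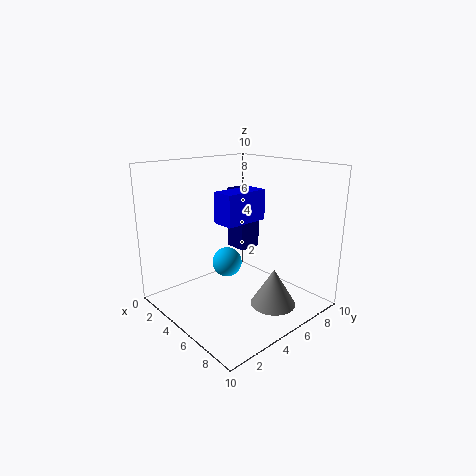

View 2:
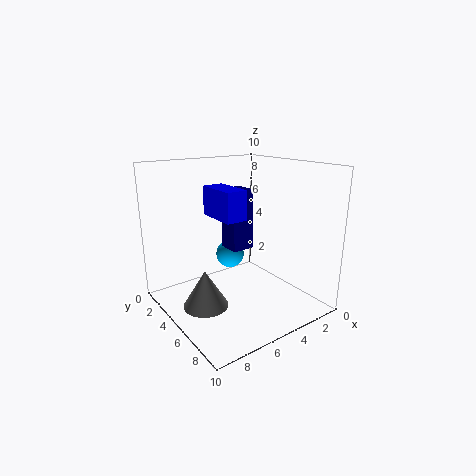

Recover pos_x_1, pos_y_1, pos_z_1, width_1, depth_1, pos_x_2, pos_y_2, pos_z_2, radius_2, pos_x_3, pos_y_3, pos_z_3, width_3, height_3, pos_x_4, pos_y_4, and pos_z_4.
pos_x_1 = 5
pos_y_1 = 3
pos_z_1 = 6.5
width_1 = 1.5
depth_1 = 3
pos_x_2 = 8
pos_y_2 = 5.5
pos_z_2 = 1
radius_2 = 1.5
pos_x_3 = 4.5
pos_y_3 = 4.5
pos_z_3 = 4.5
width_3 = 1.5
height_3 = 4
pos_x_4 = 5
pos_y_4 = 4
pos_z_4 = 3.5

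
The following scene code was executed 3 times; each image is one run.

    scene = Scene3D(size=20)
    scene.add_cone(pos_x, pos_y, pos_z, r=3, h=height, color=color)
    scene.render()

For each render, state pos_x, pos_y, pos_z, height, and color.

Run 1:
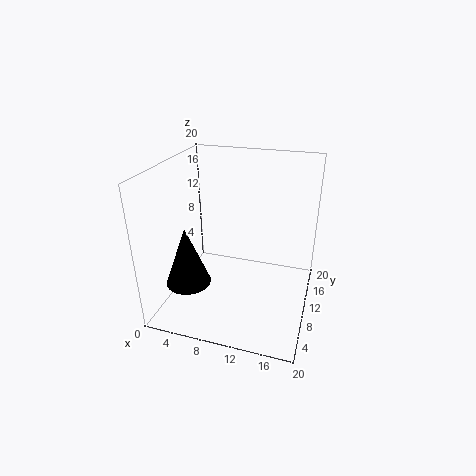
pos_x = 4.5; pos_y = 5; pos_z = 5; height = 8; color = 'black'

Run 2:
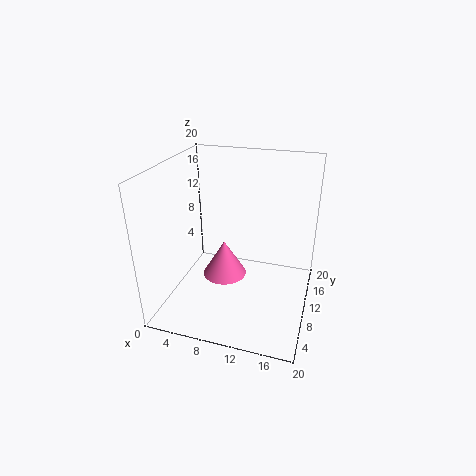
pos_x = 8.5; pos_y = 8.5; pos_z = 5; height = 5; color = 'hotpink'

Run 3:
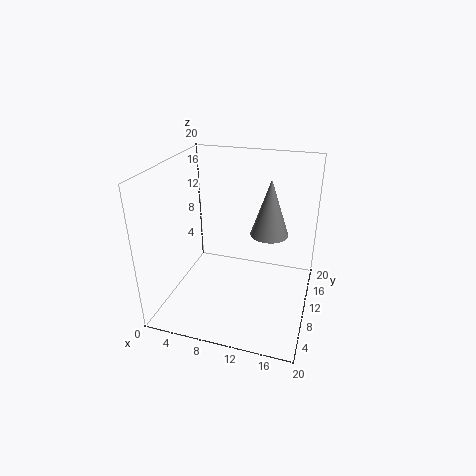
pos_x = 13; pos_y = 17; pos_z = 7.5; height = 9; color = 'gray'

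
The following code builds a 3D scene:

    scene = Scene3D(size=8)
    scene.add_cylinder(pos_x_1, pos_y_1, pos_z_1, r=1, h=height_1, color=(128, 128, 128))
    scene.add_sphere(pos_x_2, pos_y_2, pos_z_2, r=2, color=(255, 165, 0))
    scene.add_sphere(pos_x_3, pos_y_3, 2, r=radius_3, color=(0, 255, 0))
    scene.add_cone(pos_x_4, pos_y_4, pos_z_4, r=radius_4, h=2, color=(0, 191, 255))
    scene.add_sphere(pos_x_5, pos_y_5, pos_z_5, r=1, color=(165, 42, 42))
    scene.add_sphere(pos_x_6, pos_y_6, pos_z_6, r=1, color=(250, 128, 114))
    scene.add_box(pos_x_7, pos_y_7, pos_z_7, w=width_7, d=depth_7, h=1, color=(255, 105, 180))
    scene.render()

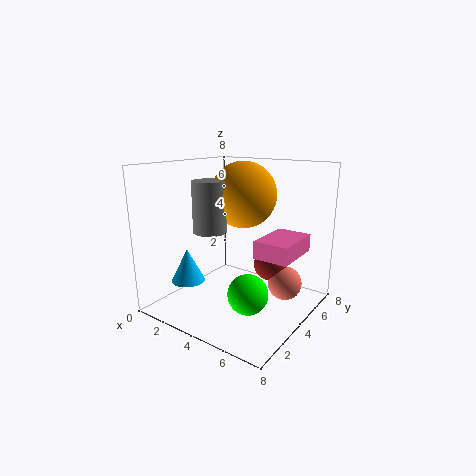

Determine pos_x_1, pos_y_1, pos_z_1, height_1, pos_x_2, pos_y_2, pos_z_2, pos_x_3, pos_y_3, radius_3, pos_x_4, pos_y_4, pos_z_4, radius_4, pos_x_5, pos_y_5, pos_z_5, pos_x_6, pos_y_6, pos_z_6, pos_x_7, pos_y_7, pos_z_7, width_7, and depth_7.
pos_x_1 = 2, pos_y_1 = 4, pos_z_1 = 4, height_1 = 3, pos_x_2 = 3, pos_y_2 = 6, pos_z_2 = 6, pos_x_3 = 6, pos_y_3 = 2, radius_3 = 1, pos_x_4 = 1, pos_y_4 = 3, pos_z_4 = 1, radius_4 = 1, pos_x_5 = 5, pos_y_5 = 6, pos_z_5 = 2, pos_x_6 = 6, pos_y_6 = 6, pos_z_6 = 1, pos_x_7 = 5, pos_y_7 = 4, pos_z_7 = 3, width_7 = 2, depth_7 = 3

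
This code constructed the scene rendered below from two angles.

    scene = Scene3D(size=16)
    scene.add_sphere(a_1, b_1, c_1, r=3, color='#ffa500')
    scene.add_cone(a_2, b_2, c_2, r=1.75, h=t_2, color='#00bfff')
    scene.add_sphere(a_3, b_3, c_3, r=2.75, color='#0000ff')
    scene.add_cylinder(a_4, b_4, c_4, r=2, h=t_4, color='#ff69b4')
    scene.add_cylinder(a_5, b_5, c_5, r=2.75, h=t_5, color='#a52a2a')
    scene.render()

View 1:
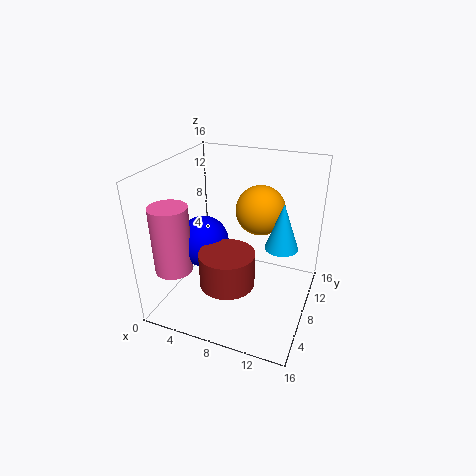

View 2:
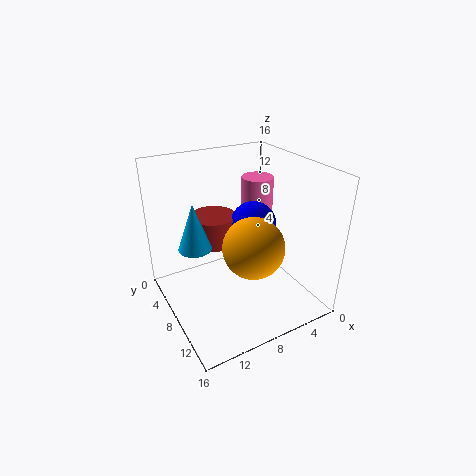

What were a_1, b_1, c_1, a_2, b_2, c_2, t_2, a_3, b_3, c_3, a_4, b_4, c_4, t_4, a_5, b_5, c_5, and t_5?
a_1 = 9, b_1 = 12.75, c_1 = 9.5, a_2 = 13, b_2 = 7.75, c_2 = 8, t_2 = 5, a_3 = 4.75, b_3 = 6, c_3 = 8, a_4 = 2.5, b_4 = 3.25, c_4 = 5.5, t_4 = 7.25, a_5 = 8.75, b_5 = 3.25, c_5 = 5.5, t_5 = 3.5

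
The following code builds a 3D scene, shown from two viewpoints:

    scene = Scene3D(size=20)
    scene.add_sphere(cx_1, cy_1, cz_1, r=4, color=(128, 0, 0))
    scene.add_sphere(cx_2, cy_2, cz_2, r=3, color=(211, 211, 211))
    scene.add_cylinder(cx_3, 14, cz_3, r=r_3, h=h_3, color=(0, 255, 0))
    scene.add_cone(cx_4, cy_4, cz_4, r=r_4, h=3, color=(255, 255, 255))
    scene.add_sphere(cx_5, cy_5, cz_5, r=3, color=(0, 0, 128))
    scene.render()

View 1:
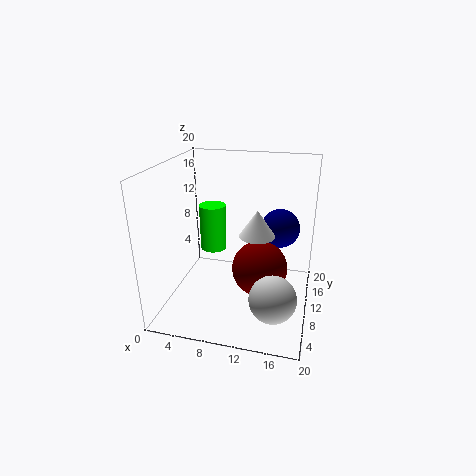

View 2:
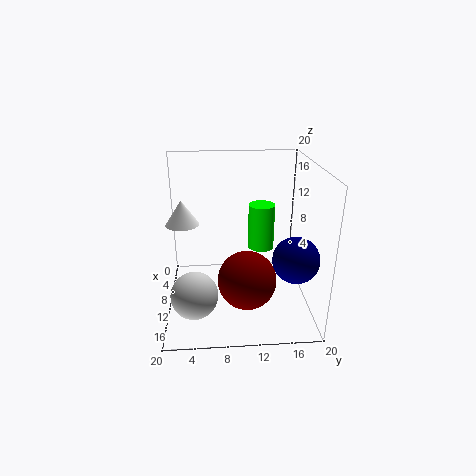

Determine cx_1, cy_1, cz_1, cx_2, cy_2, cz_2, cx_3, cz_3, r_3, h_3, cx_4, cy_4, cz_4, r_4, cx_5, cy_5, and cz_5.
cx_1 = 13; cy_1 = 11; cz_1 = 5; cx_2 = 16; cy_2 = 4; cz_2 = 5; cx_3 = 5; cz_3 = 6; r_3 = 2; h_3 = 7; cx_4 = 14; cy_4 = 3; cz_4 = 14; r_4 = 2; cx_5 = 15; cy_5 = 17; cz_5 = 9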